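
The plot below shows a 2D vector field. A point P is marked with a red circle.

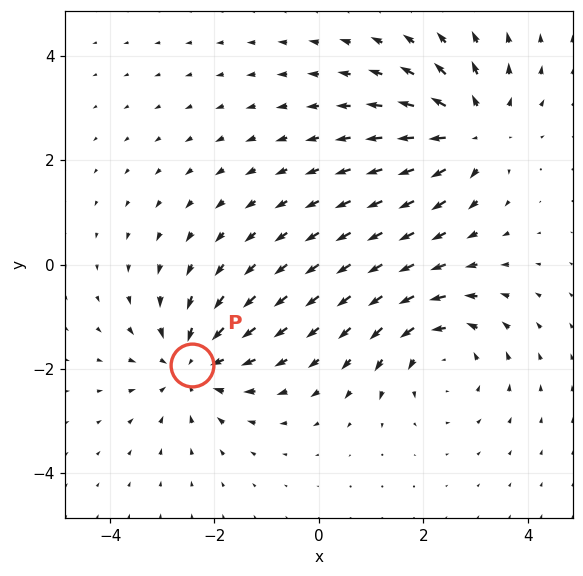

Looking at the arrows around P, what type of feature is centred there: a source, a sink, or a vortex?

sink

At P (-2.4, -1.9) the arrows converge inward. Divergence about -3, curl ≈0 — negative divergence with near-zero curl is a sink.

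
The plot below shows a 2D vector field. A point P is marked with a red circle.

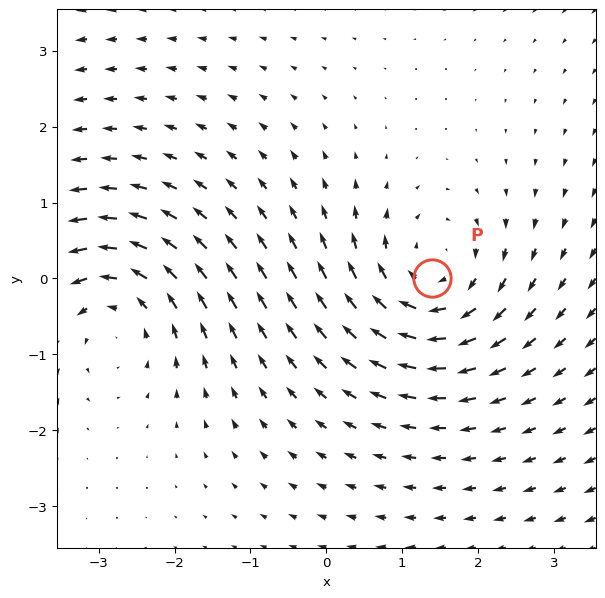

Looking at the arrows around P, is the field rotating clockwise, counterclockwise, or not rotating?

clockwise

Near P at (1.4, 0.0) the arrows circulate clockwise. The curl (z-component) there is about -3; negative curl means clockwise rotation.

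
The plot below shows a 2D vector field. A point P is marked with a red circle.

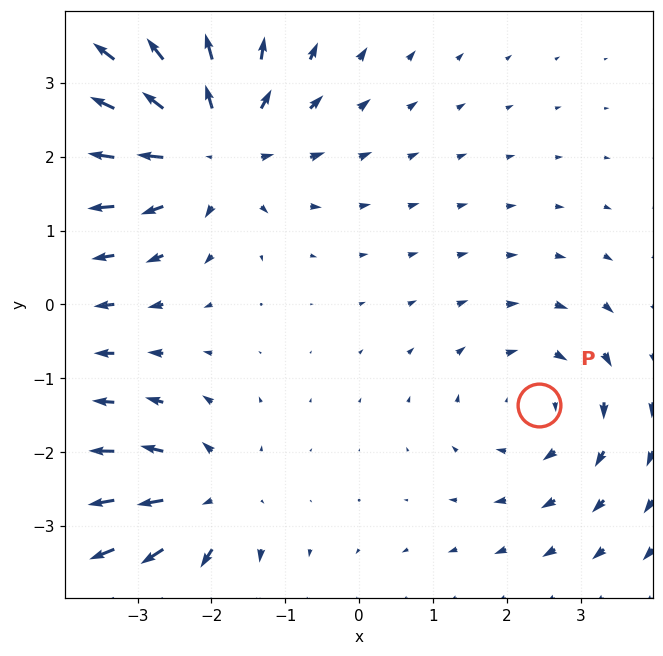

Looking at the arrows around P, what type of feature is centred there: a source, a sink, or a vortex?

vortex

At P (2.4, -1.4) the arrows circulate clockwise. Divergence ≈0, curl about -3 — near-zero divergence with nonzero curl is a vortex.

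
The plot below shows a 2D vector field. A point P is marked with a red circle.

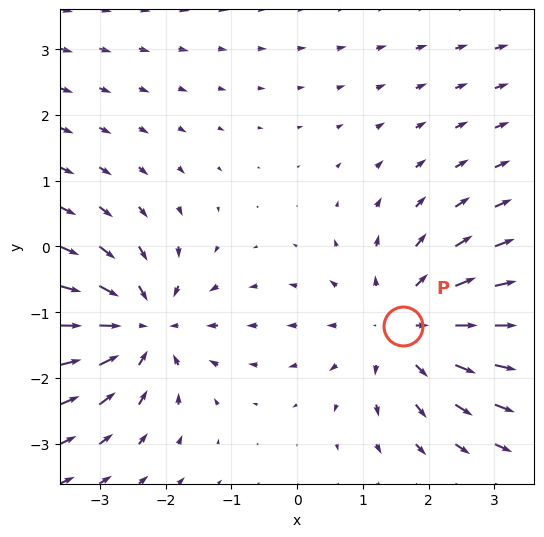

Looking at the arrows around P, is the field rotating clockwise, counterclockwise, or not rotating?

Near P at (1.6, -1.2) the arrows show no circulation. The curl there is ≈0.

not rotating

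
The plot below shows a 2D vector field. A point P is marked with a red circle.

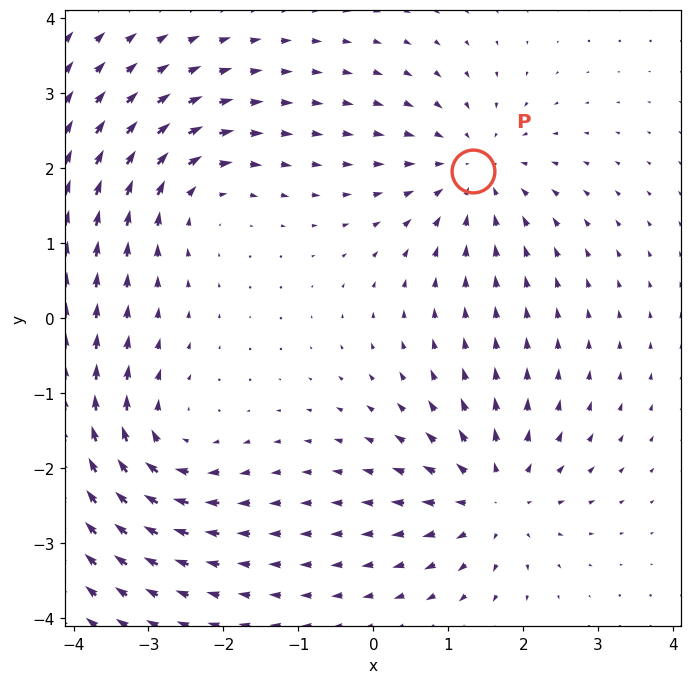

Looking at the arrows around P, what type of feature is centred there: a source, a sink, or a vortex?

sink

At P (1.3, 2.0) the arrows converge inward. Divergence about -5, curl ≈0 — negative divergence with near-zero curl is a sink.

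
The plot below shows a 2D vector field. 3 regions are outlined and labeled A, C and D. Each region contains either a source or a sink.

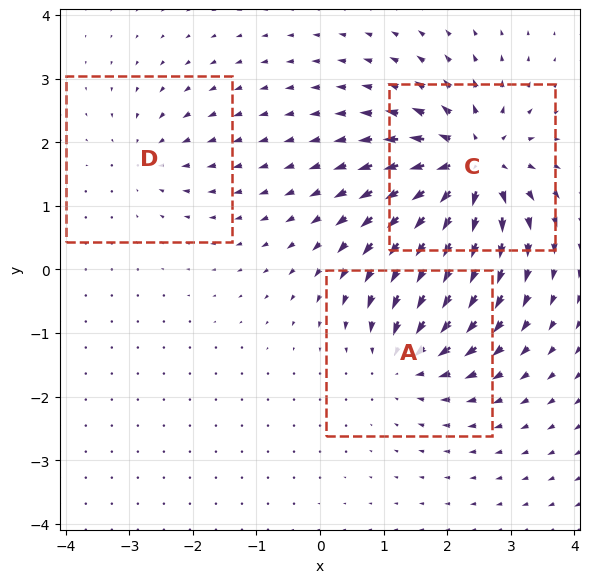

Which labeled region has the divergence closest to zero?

D

Divergence at each region's feature centre — A: about -4, C: about +6, D: about -2. Region D is closest to zero.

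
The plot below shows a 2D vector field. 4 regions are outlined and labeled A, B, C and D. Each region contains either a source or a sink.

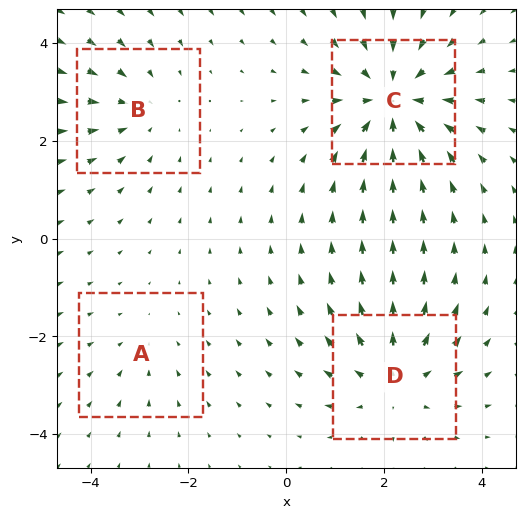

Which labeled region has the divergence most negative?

Divergence at each region's feature centre — A: about -2, B: about -3, C: about -6, D: about +4. Region C is most negative.

C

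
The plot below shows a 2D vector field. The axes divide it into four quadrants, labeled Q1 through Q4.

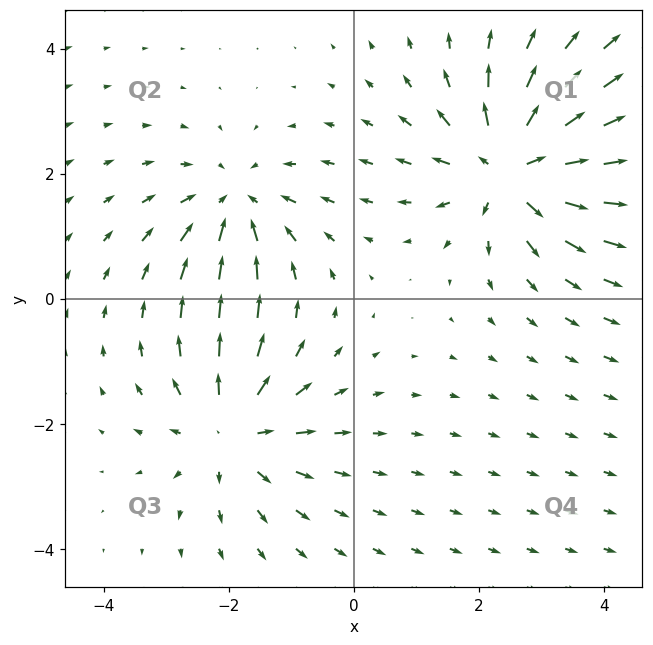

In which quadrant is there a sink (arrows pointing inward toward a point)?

The sink sits at approximately (-1.9, 1.5), which lies in quadrant Q2. The divergence there is about -4, negative as expected for a sink.

Q2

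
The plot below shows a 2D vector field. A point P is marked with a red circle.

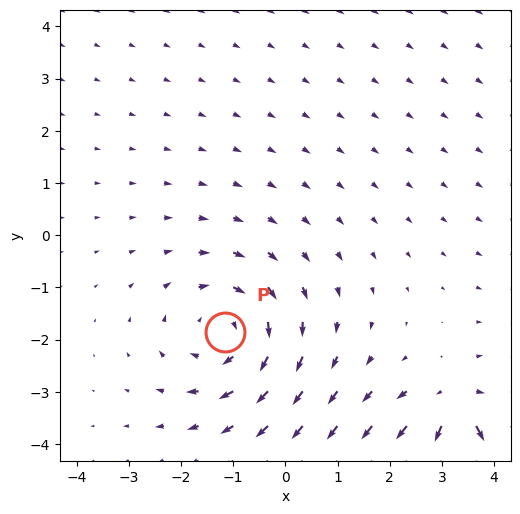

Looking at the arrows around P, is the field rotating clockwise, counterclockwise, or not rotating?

clockwise

Near P at (-1.2, -1.9) the arrows circulate clockwise. The curl (z-component) there is about -3; negative curl means clockwise rotation.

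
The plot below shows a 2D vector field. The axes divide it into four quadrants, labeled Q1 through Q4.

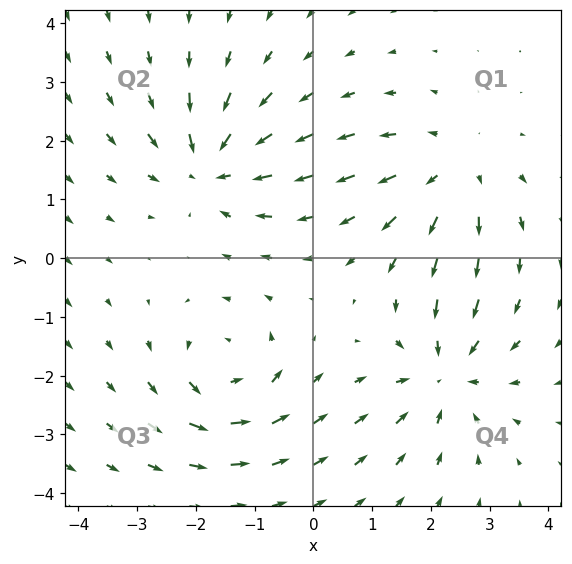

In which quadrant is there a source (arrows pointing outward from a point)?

Q1

The source sits at approximately (2.4, 1.5), which lies in quadrant Q1. The divergence there is about +3, positive as expected for a source.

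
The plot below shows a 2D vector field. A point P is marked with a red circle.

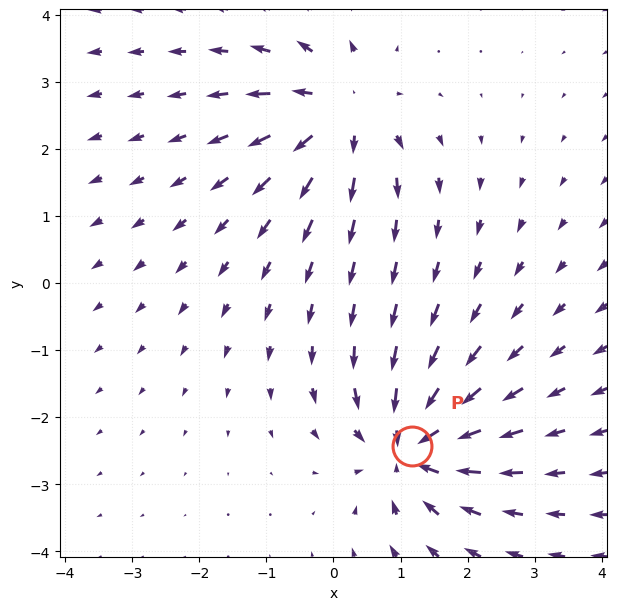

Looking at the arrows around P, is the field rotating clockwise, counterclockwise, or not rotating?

not rotating

Near P at (1.2, -2.4) the arrows show no circulation. The curl there is ≈0.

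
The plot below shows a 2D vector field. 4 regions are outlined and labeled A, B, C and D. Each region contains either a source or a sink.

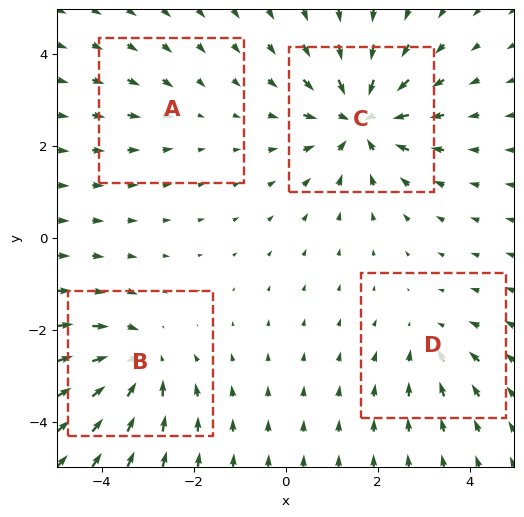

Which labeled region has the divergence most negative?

C

Divergence at each region's feature centre — A: about -2, B: about -5, C: about -6, D: about -3. Region C is most negative.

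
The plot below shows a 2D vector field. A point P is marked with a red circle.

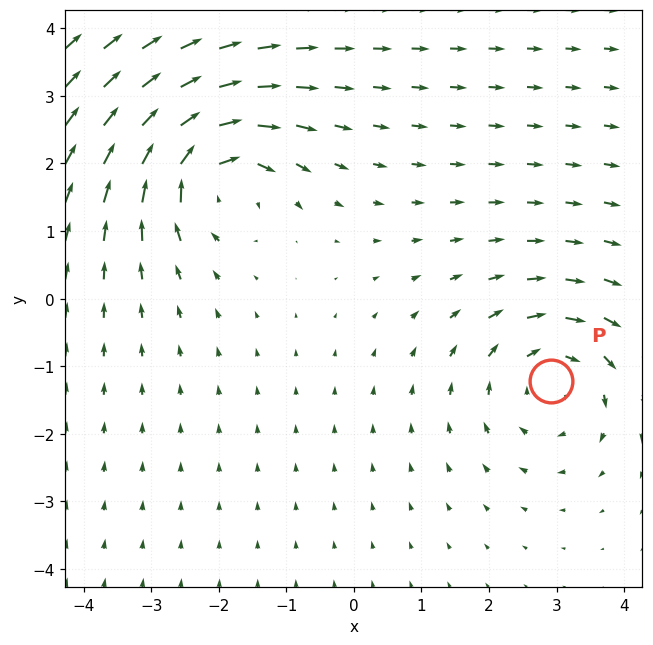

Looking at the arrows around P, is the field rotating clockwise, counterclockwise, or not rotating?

clockwise

Near P at (2.9, -1.2) the arrows circulate clockwise. The curl (z-component) there is about -3; negative curl means clockwise rotation.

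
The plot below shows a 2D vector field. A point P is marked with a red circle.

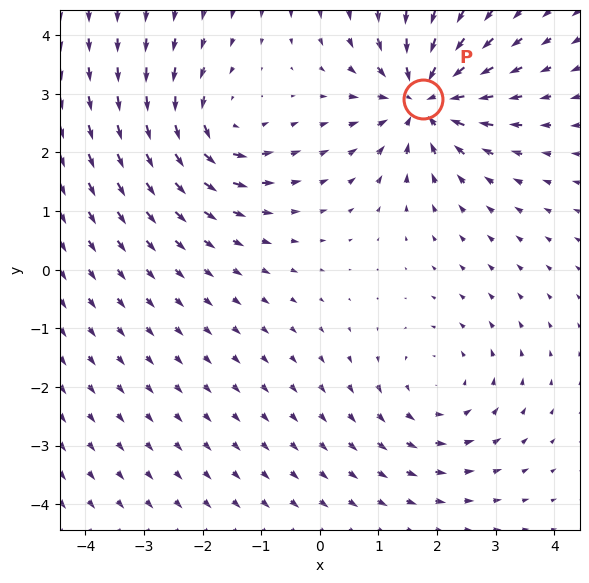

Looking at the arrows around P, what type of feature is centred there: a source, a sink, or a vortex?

sink

At P (1.8, 2.9) the arrows converge inward. Divergence about -6, curl ≈0 — negative divergence with near-zero curl is a sink.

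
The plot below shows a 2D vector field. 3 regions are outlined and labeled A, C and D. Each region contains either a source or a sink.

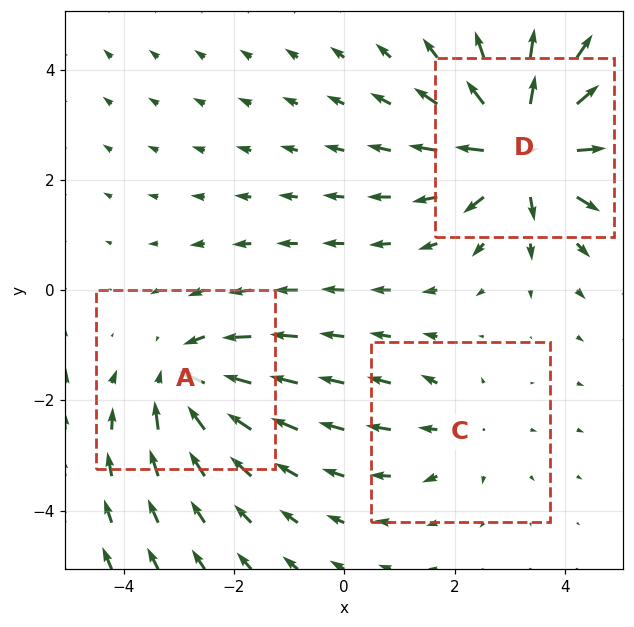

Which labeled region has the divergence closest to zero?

Divergence at each region's feature centre — A: about -3, C: about +2, D: about +5. Region C is closest to zero.

C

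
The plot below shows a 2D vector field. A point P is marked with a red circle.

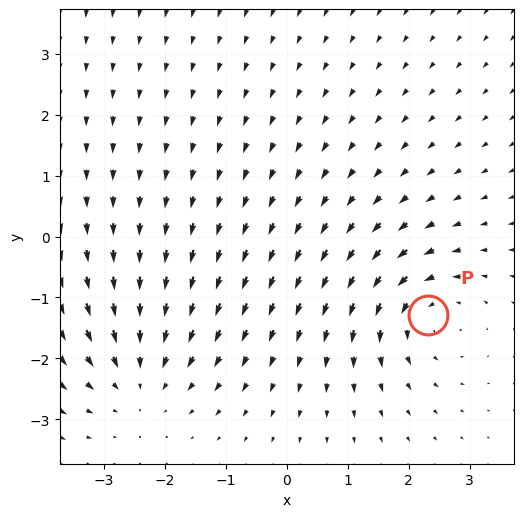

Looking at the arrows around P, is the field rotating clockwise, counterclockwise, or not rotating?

counterclockwise

Near P at (2.3, -1.3) the arrows circulate counterclockwise. The curl (z-component) there is about +4; positive curl means counterclockwise rotation.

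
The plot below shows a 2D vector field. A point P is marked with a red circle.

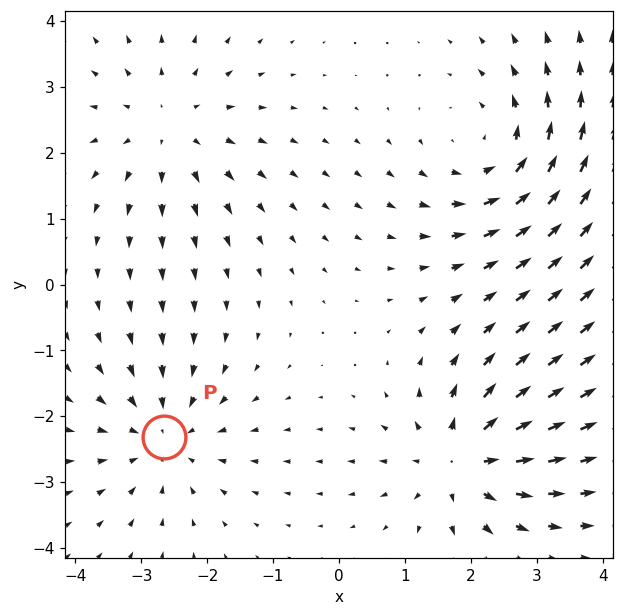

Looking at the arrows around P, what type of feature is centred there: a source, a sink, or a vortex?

sink

At P (-2.7, -2.3) the arrows converge inward. Divergence about -4, curl ≈0 — negative divergence with near-zero curl is a sink.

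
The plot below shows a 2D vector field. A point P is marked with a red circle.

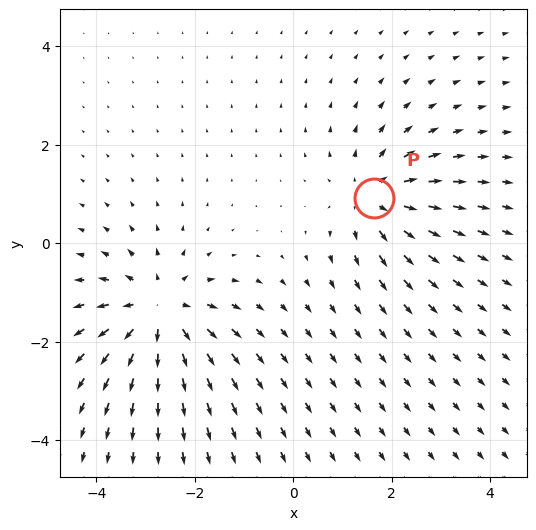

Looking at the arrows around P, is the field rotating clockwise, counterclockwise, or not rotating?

Near P at (1.6, 0.9) the arrows show no circulation. The curl there is ≈0.

not rotating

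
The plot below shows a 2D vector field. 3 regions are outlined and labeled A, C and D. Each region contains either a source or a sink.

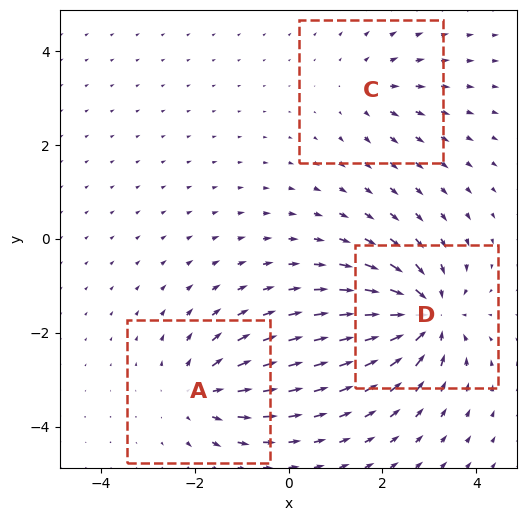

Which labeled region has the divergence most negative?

D

Divergence at each region's feature centre — A: about +3, C: about +2, D: about -5. Region D is most negative.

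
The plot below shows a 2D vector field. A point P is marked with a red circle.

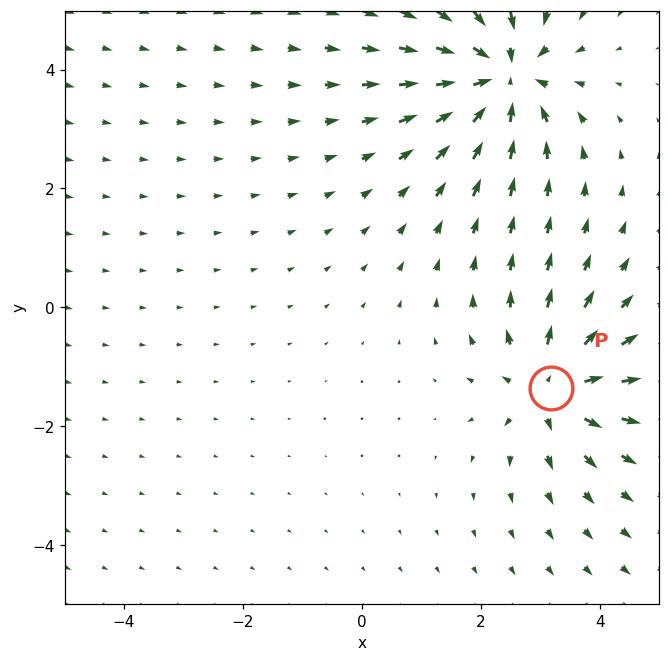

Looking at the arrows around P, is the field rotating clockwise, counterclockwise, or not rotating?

Near P at (3.2, -1.4) the arrows show no circulation. The curl there is ≈0.

not rotating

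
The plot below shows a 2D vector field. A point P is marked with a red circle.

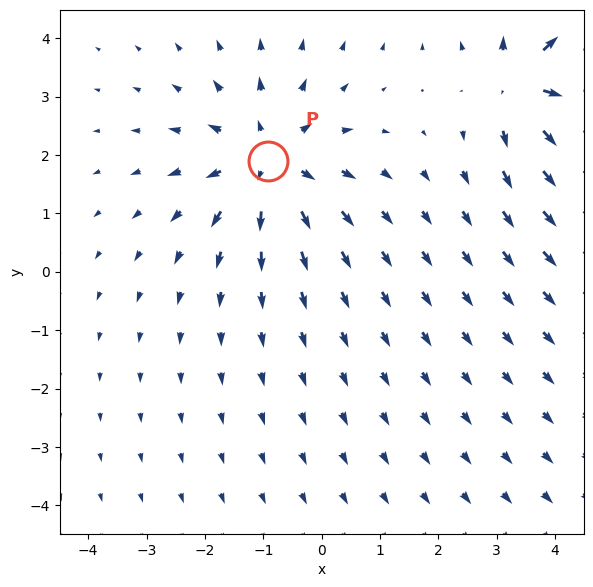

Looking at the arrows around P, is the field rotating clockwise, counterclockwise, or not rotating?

Near P at (-0.9, 1.9) the arrows show no circulation. The curl there is ≈0.

not rotating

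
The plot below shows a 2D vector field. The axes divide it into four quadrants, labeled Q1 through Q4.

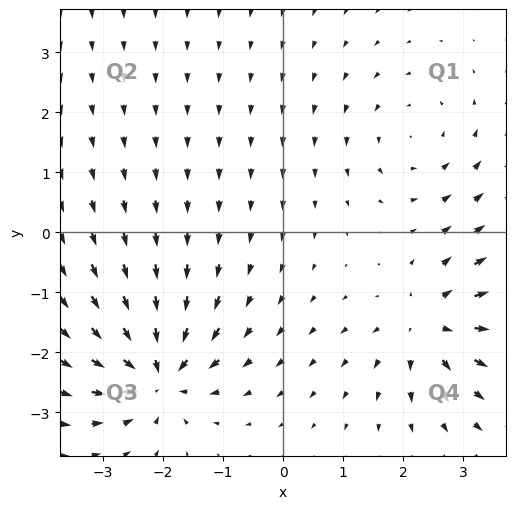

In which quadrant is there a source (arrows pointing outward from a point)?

Q4

The source sits at approximately (2.4, -1.5), which lies in quadrant Q4. The divergence there is about +4, positive as expected for a source.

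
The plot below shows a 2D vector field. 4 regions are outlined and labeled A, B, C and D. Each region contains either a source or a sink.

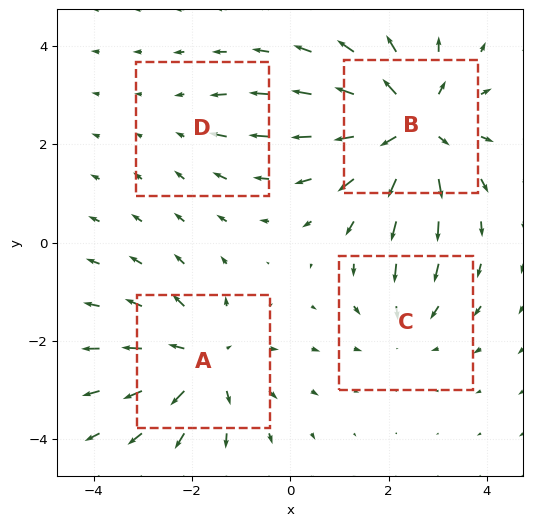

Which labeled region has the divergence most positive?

B

Divergence at each region's feature centre — A: about +5, B: about +6, C: about -3, D: about -2. Region B is most positive.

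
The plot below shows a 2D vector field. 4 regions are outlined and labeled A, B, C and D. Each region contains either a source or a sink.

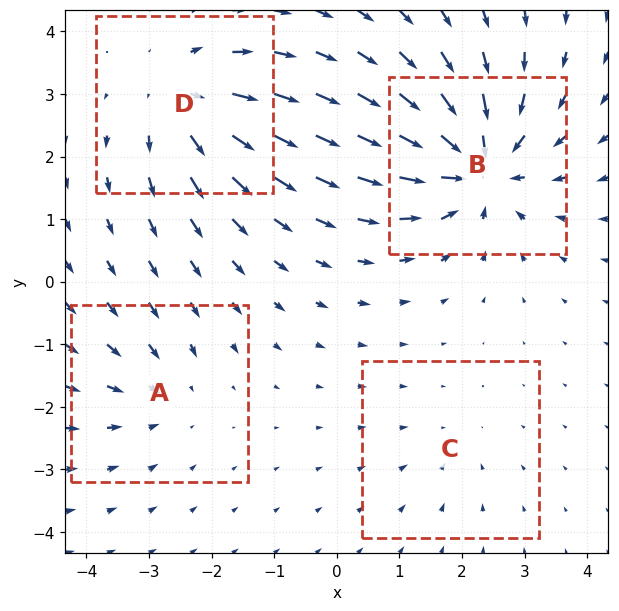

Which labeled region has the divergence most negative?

B

Divergence at each region's feature centre — A: about -3, B: about -7, C: about -2, D: about +5. Region B is most negative.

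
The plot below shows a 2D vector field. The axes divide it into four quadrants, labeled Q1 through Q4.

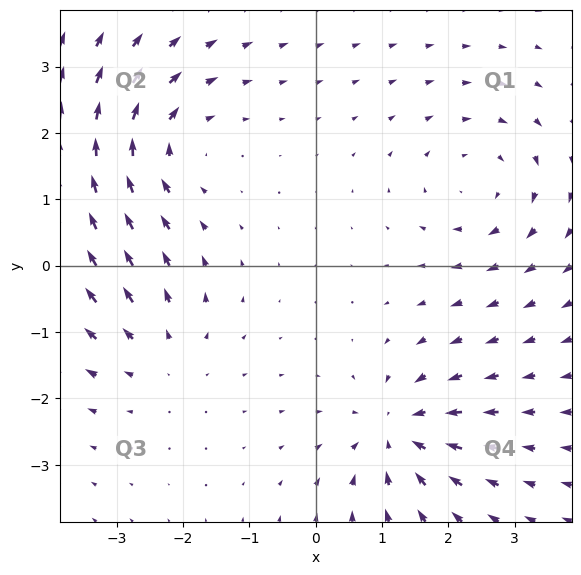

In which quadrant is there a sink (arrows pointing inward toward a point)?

The sink sits at approximately (1.2, -2.5), which lies in quadrant Q4. The divergence there is about -5, negative as expected for a sink.

Q4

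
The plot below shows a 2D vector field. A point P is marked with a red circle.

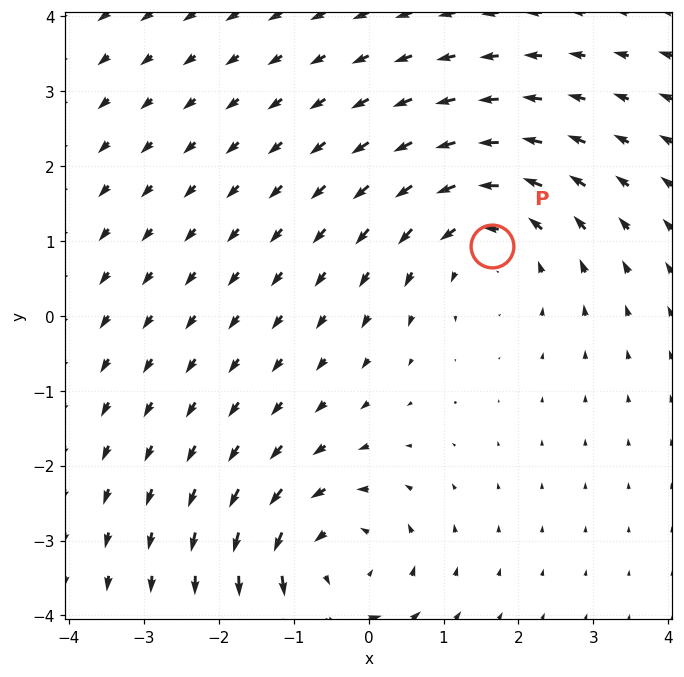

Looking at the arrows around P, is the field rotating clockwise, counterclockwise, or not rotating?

Near P at (1.6, 0.9) the arrows circulate counterclockwise. The curl (z-component) there is about +4; positive curl means counterclockwise rotation.

counterclockwise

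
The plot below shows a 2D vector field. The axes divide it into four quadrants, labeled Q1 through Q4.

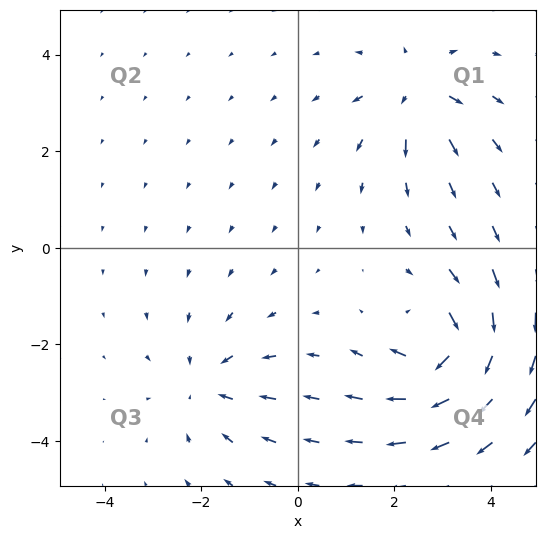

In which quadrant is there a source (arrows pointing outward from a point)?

Q1

The source sits at approximately (2.5, 3.2), which lies in quadrant Q1. The divergence there is about +4, positive as expected for a source.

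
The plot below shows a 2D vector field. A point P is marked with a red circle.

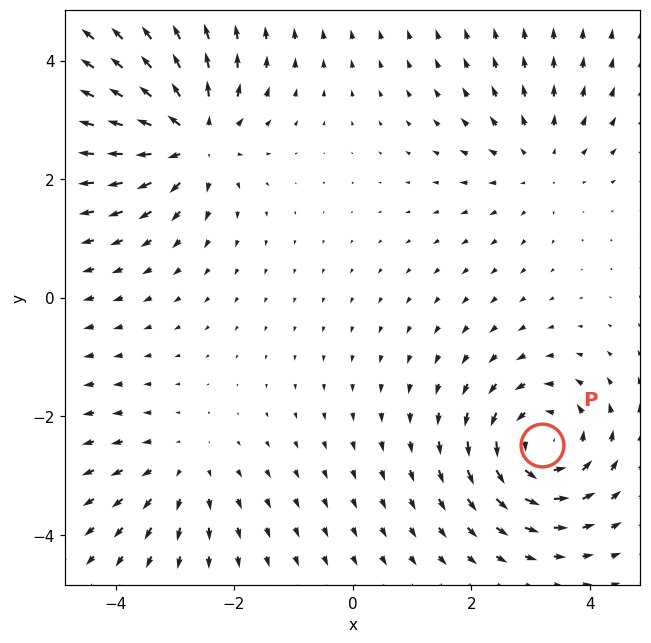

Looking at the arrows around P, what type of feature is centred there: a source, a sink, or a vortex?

vortex

At P (3.2, -2.5) the arrows circulate counterclockwise. Divergence ≈0, curl about +6 — near-zero divergence with nonzero curl is a vortex.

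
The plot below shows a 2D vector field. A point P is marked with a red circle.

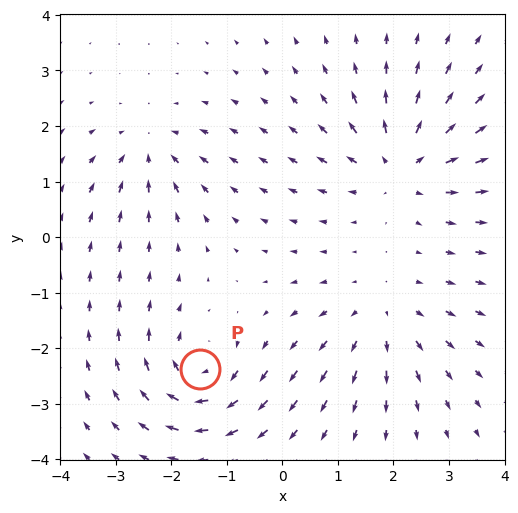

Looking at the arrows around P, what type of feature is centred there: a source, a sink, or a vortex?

At P (-1.5, -2.4) the arrows circulate clockwise. Divergence ≈0, curl about -6 — near-zero divergence with nonzero curl is a vortex.

vortex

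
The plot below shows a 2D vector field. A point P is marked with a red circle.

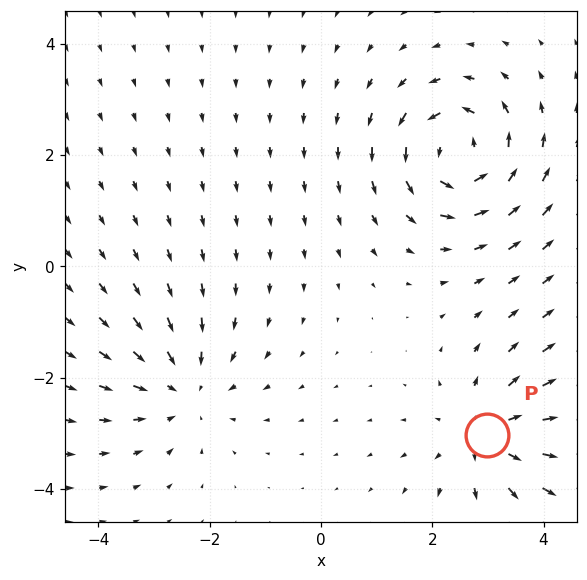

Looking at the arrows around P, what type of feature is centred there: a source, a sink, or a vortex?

source

At P (3.0, -3.0) the arrows spread outward. Divergence about +4, curl ≈0 — positive divergence with near-zero curl is a source.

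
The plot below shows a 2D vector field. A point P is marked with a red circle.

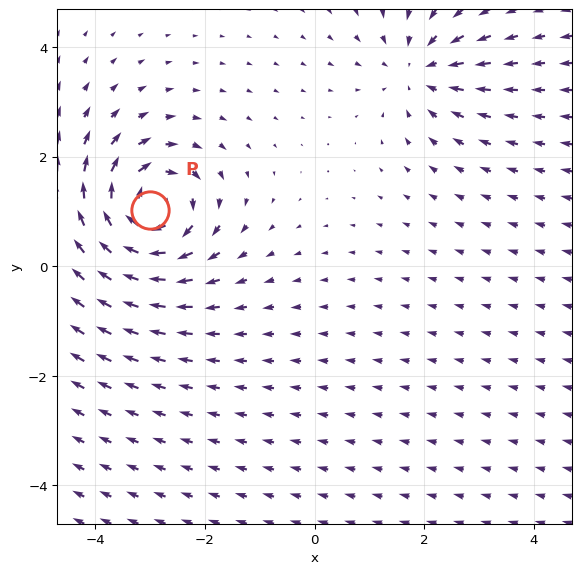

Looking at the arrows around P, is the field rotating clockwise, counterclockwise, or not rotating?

Near P at (-3.0, 1.0) the arrows circulate clockwise. The curl (z-component) there is about -7; negative curl means clockwise rotation.

clockwise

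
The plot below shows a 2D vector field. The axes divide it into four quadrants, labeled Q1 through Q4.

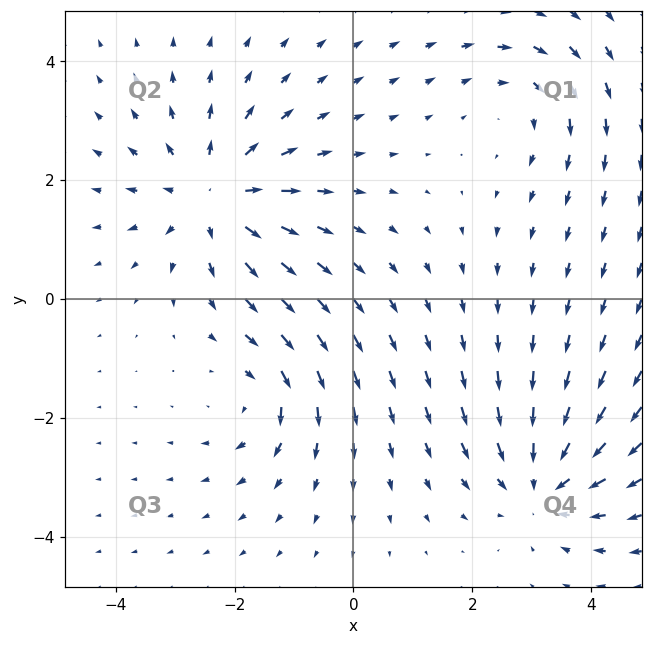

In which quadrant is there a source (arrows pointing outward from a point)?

Q2

The source sits at approximately (-2.3, 1.7), which lies in quadrant Q2. The divergence there is about +4, positive as expected for a source.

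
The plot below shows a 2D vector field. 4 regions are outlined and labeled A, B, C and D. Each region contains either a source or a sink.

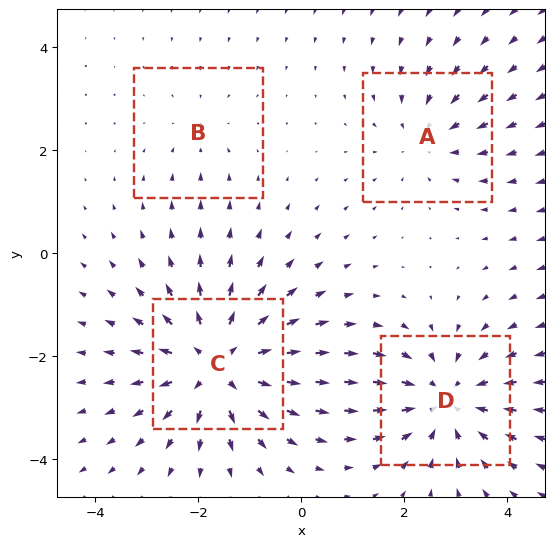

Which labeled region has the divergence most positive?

Divergence at each region's feature centre — A: about -3, B: about -2, C: about +6, D: about -5. Region C is most positive.

C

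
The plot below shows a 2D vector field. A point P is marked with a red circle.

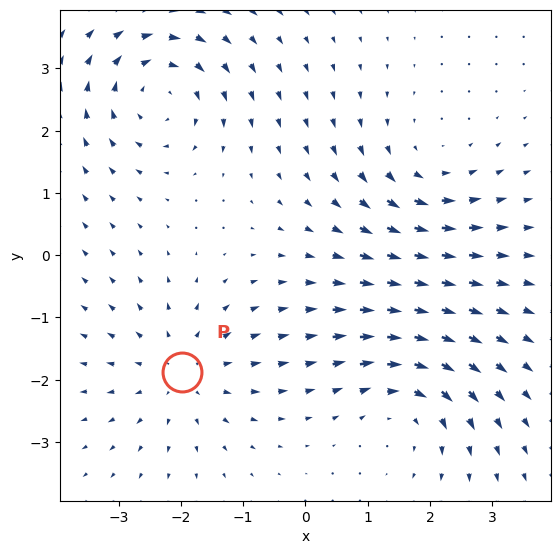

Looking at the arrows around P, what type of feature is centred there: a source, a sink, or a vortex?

At P (-2.0, -1.9) the arrows spread outward. Divergence about +4, curl ≈0 — positive divergence with near-zero curl is a source.

source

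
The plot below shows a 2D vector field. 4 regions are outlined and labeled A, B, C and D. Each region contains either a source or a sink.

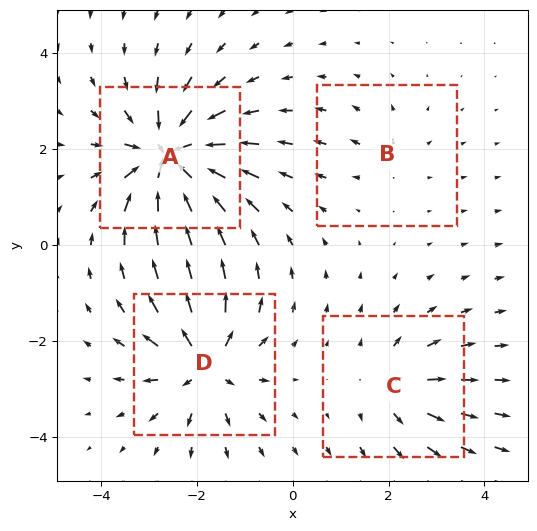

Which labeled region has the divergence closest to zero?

Divergence at each region's feature centre — A: about -9, B: about +2, C: about +4, D: about +7. Region B is closest to zero.

B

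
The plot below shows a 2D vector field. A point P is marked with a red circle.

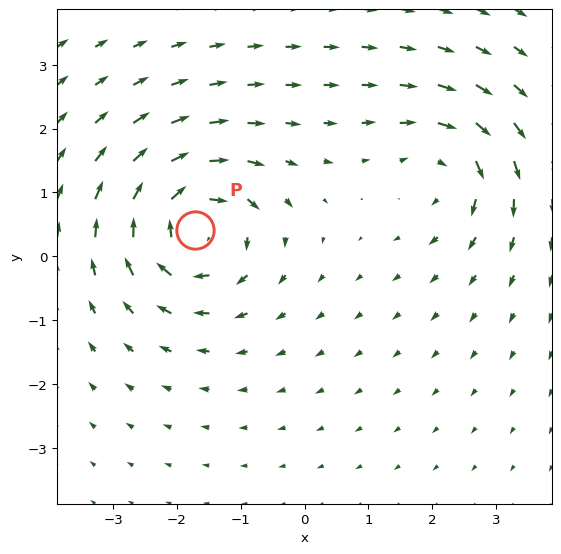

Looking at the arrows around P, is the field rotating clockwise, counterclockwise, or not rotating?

clockwise

Near P at (-1.7, 0.4) the arrows circulate clockwise. The curl (z-component) there is about -6; negative curl means clockwise rotation.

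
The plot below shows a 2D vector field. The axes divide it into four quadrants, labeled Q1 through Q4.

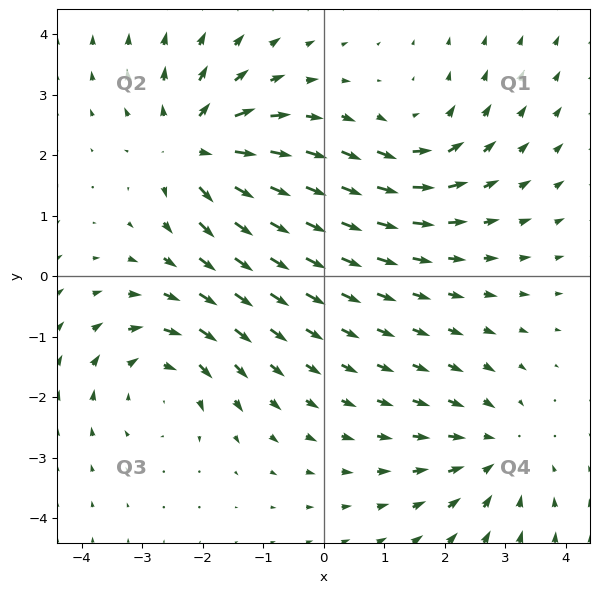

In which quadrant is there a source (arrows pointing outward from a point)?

The source sits at approximately (-2.1, 2.1), which lies in quadrant Q2. The divergence there is about +5, positive as expected for a source.

Q2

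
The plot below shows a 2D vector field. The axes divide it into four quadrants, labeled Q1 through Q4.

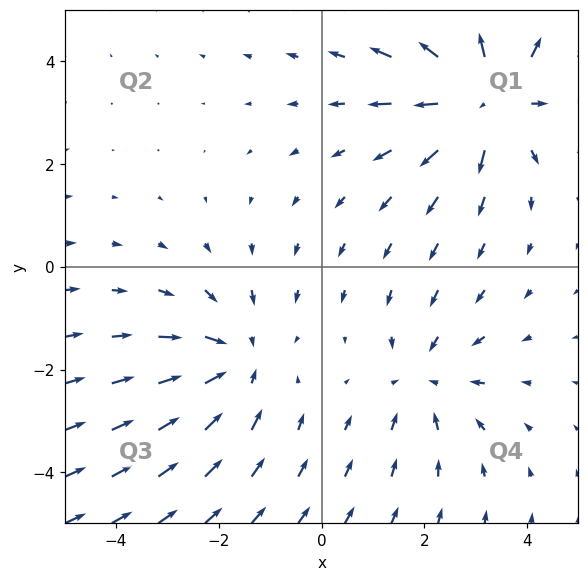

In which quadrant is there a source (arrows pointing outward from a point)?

The source sits at approximately (3.2, 3.3), which lies in quadrant Q1. The divergence there is about +5, positive as expected for a source.

Q1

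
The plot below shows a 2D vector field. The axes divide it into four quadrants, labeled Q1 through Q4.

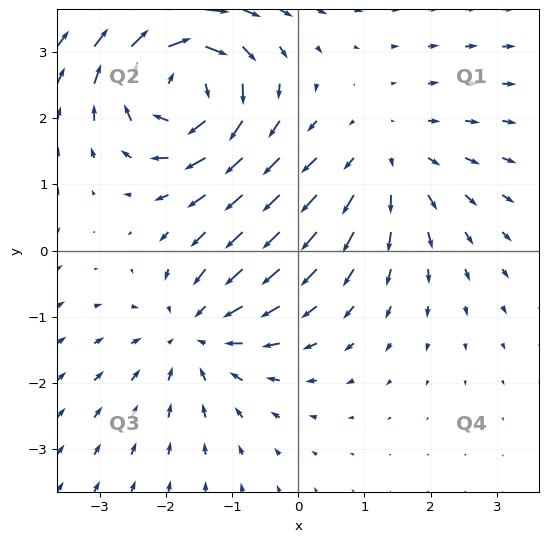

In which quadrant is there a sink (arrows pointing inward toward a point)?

Q3

The sink sits at approximately (-1.5, -1.2), which lies in quadrant Q3. The divergence there is about -3, negative as expected for a sink.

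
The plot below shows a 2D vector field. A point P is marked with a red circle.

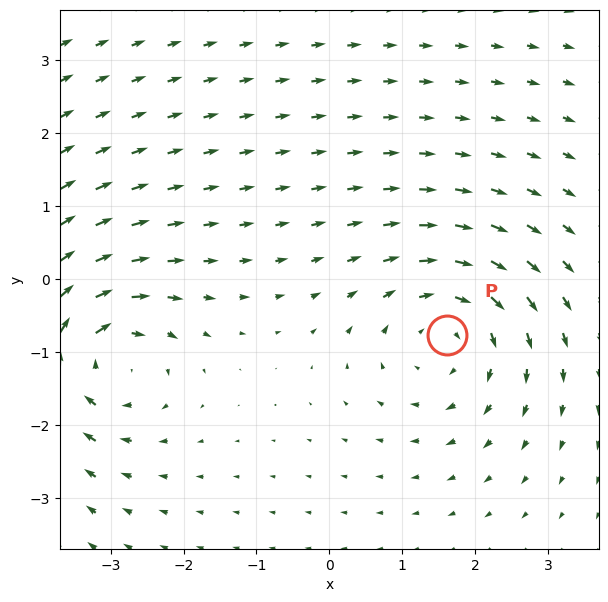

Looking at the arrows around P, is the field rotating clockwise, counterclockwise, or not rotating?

Near P at (1.6, -0.8) the arrows circulate clockwise. The curl (z-component) there is about -3; negative curl means clockwise rotation.

clockwise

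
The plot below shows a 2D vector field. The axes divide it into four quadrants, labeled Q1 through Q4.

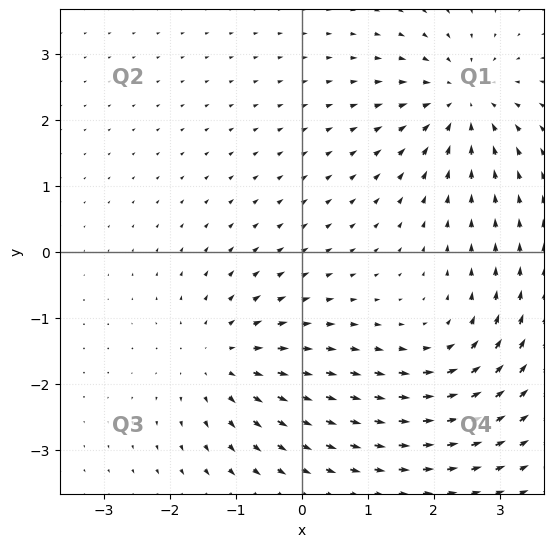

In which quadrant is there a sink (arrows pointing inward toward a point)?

The sink sits at approximately (2.4, 2.3), which lies in quadrant Q1. The divergence there is about -6, negative as expected for a sink.

Q1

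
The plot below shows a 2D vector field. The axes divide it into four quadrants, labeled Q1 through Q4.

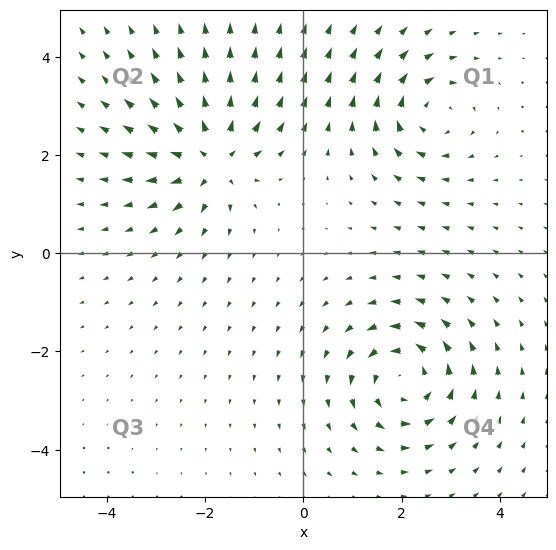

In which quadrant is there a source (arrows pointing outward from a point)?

The source sits at approximately (-1.9, 1.9), which lies in quadrant Q2. The divergence there is about +6, positive as expected for a source.

Q2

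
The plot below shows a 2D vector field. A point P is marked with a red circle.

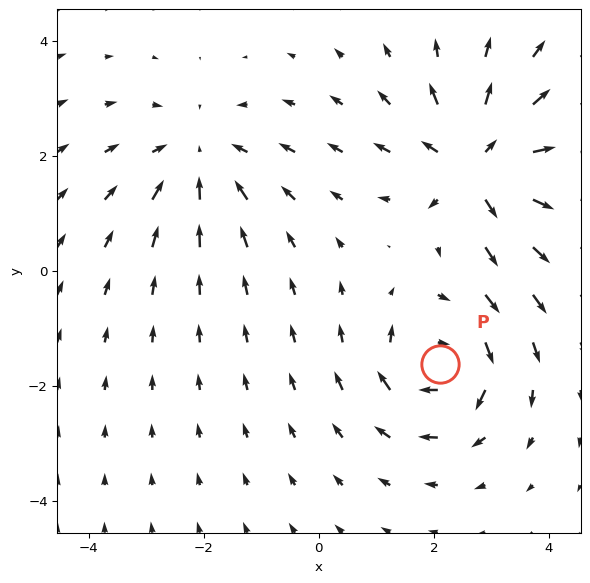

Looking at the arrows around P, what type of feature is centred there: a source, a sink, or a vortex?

vortex

At P (2.1, -1.6) the arrows circulate clockwise. Divergence ≈0, curl about -4 — near-zero divergence with nonzero curl is a vortex.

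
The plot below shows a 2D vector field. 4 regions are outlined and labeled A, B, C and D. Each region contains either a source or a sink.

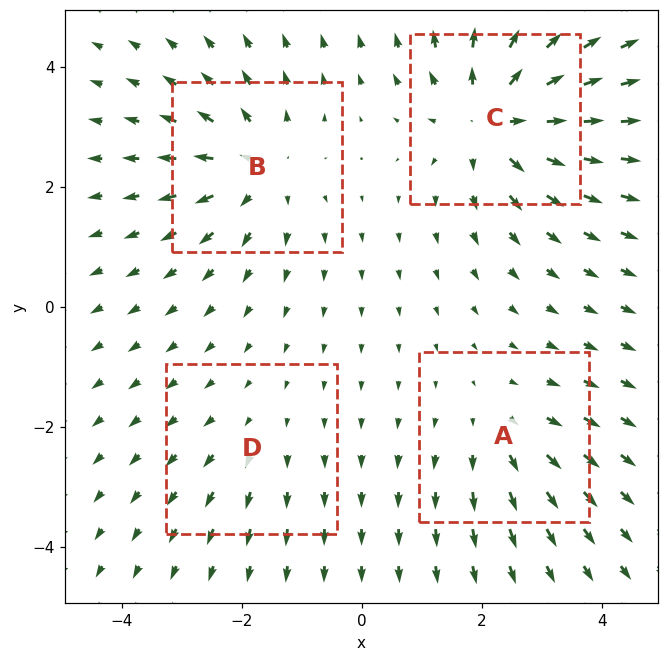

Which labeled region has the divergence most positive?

C

Divergence at each region's feature centre — A: about +3, B: about +5, C: about +6, D: about +2. Region C is most positive.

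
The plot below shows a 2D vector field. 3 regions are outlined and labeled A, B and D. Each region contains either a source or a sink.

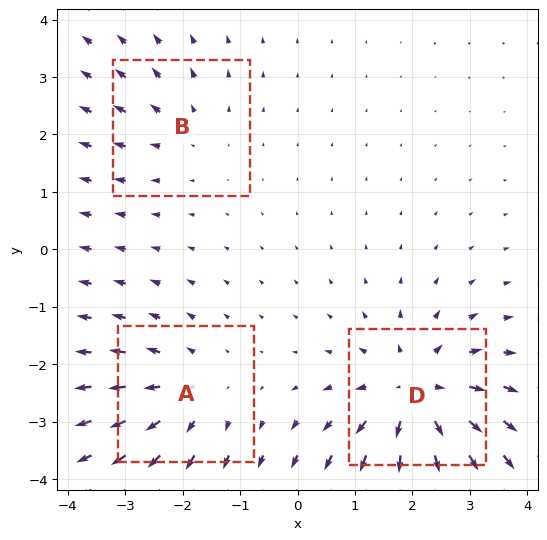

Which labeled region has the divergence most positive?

Divergence at each region's feature centre — A: about +3, B: about +2, D: about +5. Region D is most positive.

D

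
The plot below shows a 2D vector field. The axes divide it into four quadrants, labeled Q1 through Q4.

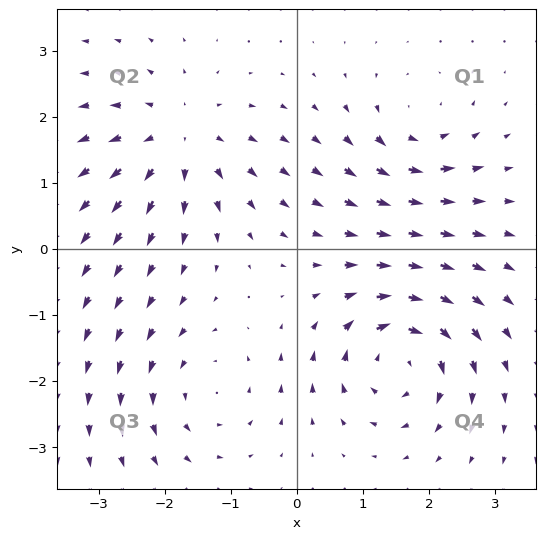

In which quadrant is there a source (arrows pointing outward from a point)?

Q2

The source sits at approximately (-1.8, 1.7), which lies in quadrant Q2. The divergence there is about +5, positive as expected for a source.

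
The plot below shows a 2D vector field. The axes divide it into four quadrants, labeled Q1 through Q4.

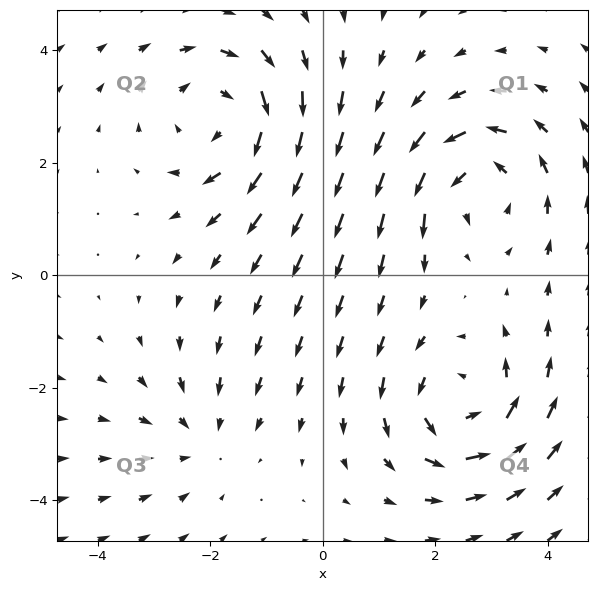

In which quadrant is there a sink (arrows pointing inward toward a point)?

Q3

The sink sits at approximately (-2.2, -2.9), which lies in quadrant Q3. The divergence there is about -2, negative as expected for a sink.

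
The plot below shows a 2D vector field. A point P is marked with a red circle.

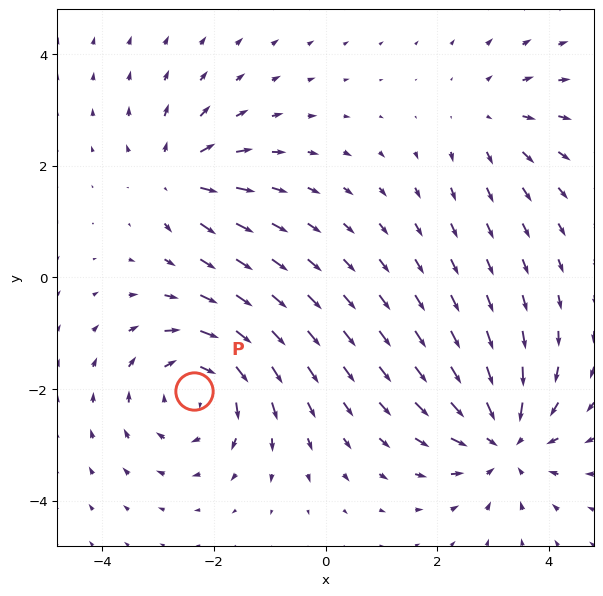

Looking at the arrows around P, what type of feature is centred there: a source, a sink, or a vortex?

vortex

At P (-2.4, -2.0) the arrows circulate clockwise. Divergence ≈0, curl about -4 — near-zero divergence with nonzero curl is a vortex.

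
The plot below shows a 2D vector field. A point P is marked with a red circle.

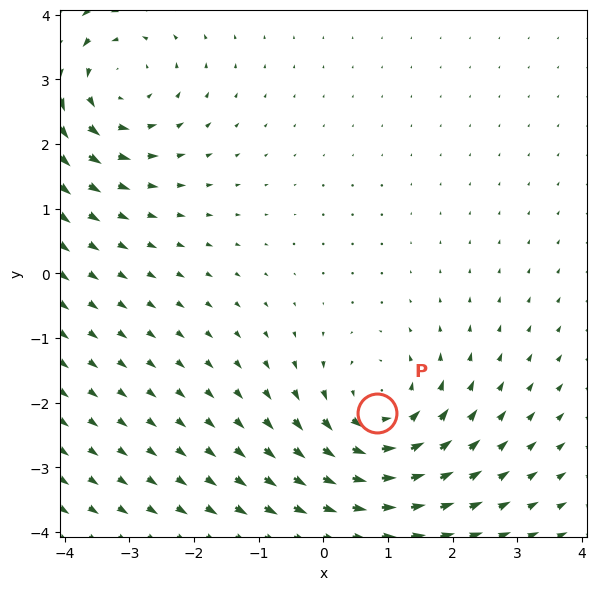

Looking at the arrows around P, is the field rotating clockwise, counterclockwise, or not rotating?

Near P at (0.8, -2.2) the arrows circulate counterclockwise. The curl (z-component) there is about +5; positive curl means counterclockwise rotation.

counterclockwise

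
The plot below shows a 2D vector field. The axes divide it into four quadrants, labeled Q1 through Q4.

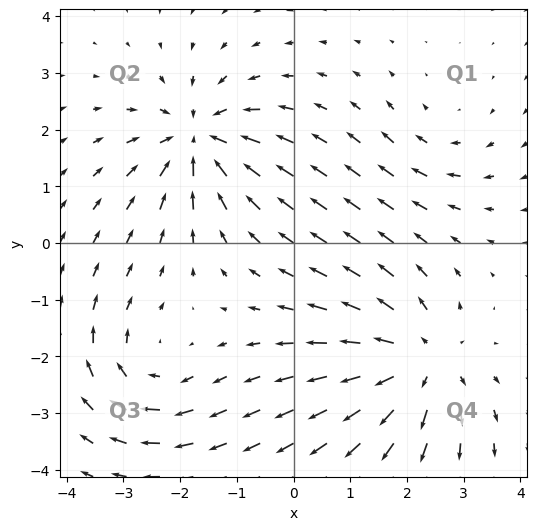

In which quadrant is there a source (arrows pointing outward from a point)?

Q4

The source sits at approximately (2.2, -2.1), which lies in quadrant Q4. The divergence there is about +5, positive as expected for a source.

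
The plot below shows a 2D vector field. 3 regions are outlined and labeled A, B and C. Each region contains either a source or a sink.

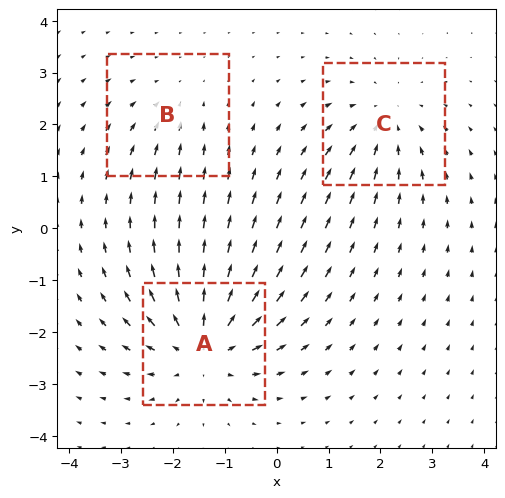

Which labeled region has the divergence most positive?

A

Divergence at each region's feature centre — A: about +5, B: about -2, C: about -3. Region A is most positive.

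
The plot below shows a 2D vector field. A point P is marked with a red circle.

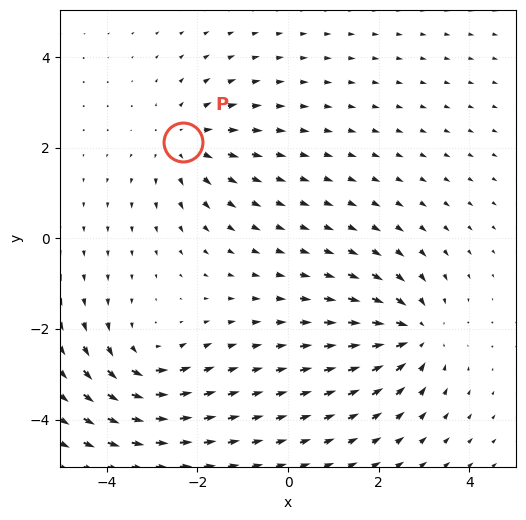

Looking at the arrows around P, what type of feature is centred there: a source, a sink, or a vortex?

source

At P (-2.3, 2.1) the arrows spread outward. Divergence about +3, curl ≈0 — positive divergence with near-zero curl is a source.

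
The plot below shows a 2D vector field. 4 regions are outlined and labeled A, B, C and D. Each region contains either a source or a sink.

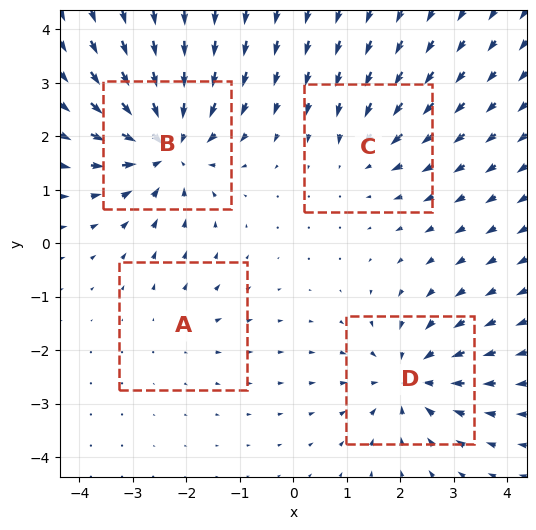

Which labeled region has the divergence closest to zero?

A

Divergence at each region's feature centre — A: about +2, B: about -7, C: about -3, D: about -5. Region A is closest to zero.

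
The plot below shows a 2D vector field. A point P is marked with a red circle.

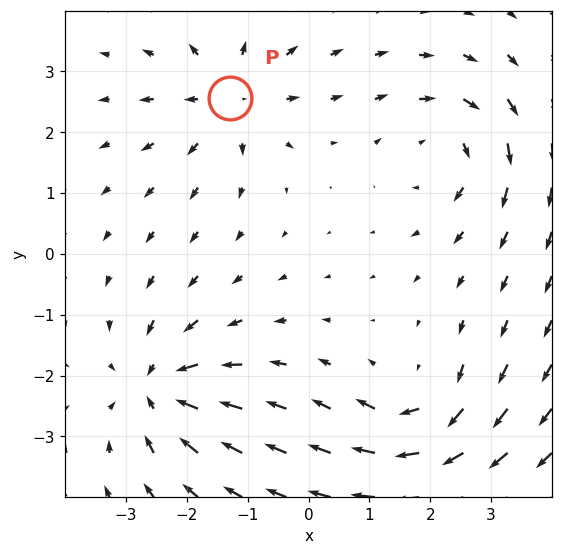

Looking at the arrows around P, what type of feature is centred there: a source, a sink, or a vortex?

At P (-1.3, 2.6) the arrows spread outward. Divergence about +5, curl ≈0 — positive divergence with near-zero curl is a source.

source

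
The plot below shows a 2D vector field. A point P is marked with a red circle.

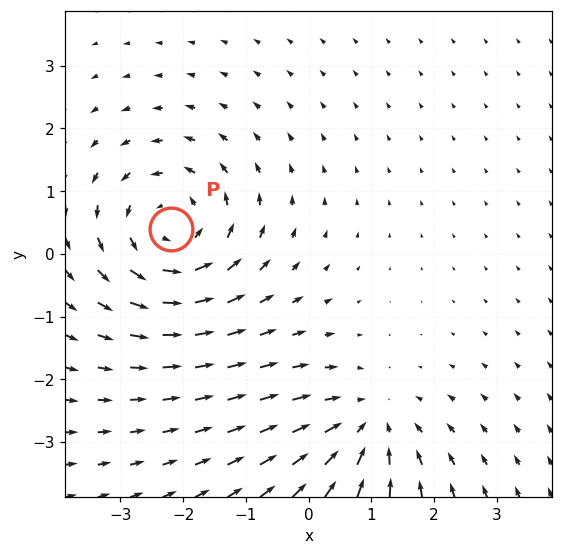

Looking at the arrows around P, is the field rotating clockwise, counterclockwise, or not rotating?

counterclockwise

Near P at (-2.2, 0.4) the arrows circulate counterclockwise. The curl (z-component) there is about +4; positive curl means counterclockwise rotation.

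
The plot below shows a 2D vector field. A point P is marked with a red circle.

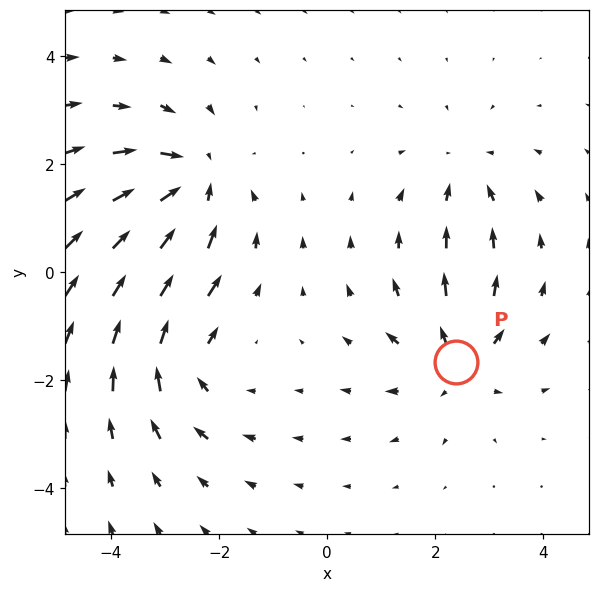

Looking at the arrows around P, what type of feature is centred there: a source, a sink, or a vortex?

source

At P (2.4, -1.7) the arrows spread outward. Divergence about +4, curl ≈0 — positive divergence with near-zero curl is a source.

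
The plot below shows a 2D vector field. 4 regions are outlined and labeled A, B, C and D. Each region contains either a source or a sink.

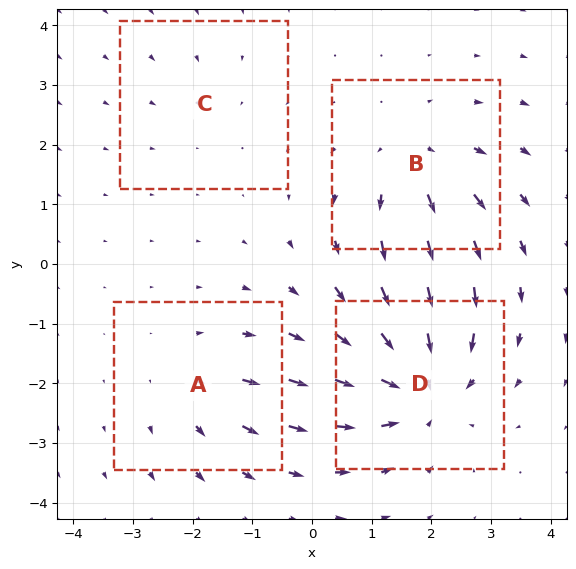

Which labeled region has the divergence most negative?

Divergence at each region's feature centre — A: about +3, B: about +5, C: about -2, D: about -7. Region D is most negative.

D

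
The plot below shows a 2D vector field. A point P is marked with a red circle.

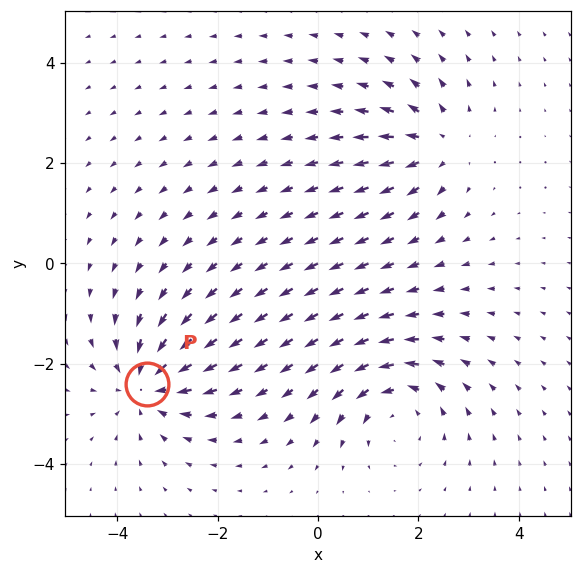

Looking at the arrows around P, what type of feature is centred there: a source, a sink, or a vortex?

At P (-3.4, -2.4) the arrows converge inward. Divergence about -5, curl ≈0 — negative divergence with near-zero curl is a sink.

sink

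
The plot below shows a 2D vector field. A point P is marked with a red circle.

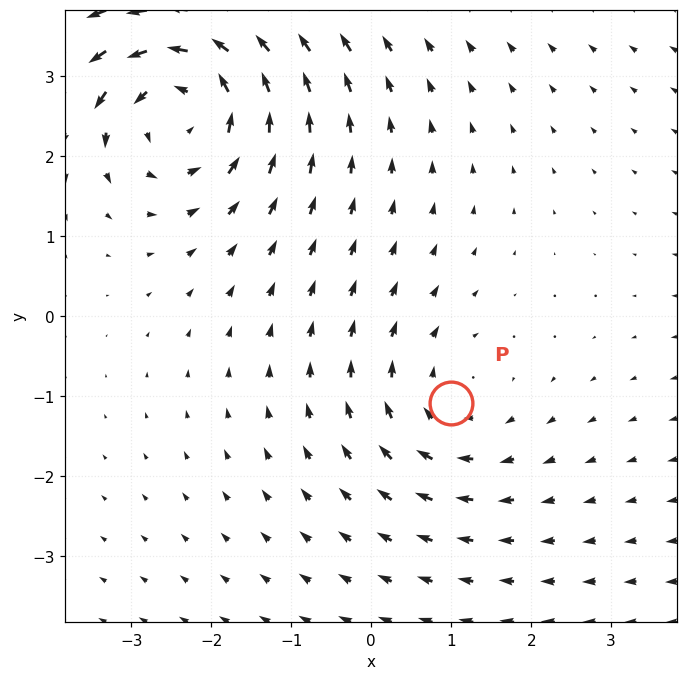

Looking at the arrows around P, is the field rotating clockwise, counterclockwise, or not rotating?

clockwise

Near P at (1.0, -1.1) the arrows circulate clockwise. The curl (z-component) there is about -3; negative curl means clockwise rotation.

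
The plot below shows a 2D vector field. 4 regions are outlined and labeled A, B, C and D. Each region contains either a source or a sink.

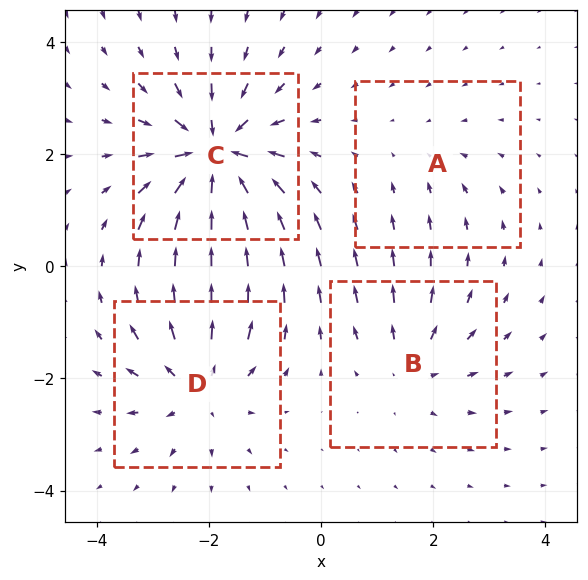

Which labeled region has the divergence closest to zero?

Divergence at each region's feature centre — A: about -2, B: about +4, C: about -8, D: about +5. Region A is closest to zero.

A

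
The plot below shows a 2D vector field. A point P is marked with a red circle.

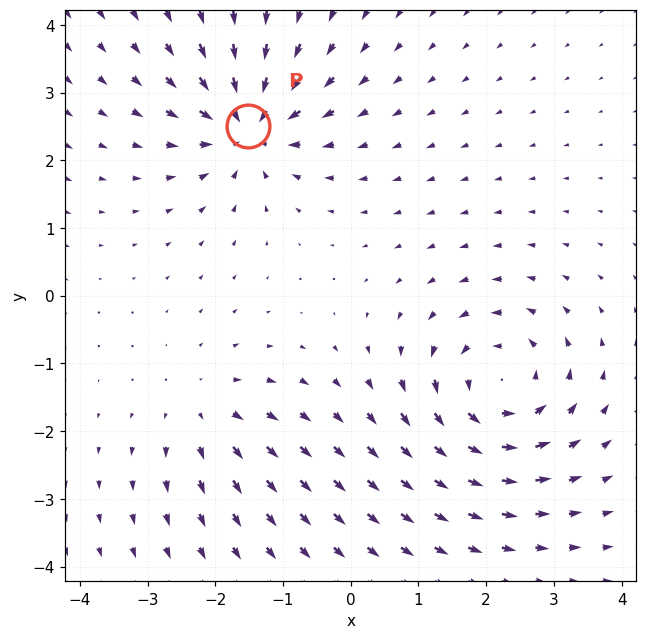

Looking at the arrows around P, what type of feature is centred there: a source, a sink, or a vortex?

At P (-1.5, 2.5) the arrows converge inward. Divergence about -6, curl ≈0 — negative divergence with near-zero curl is a sink.

sink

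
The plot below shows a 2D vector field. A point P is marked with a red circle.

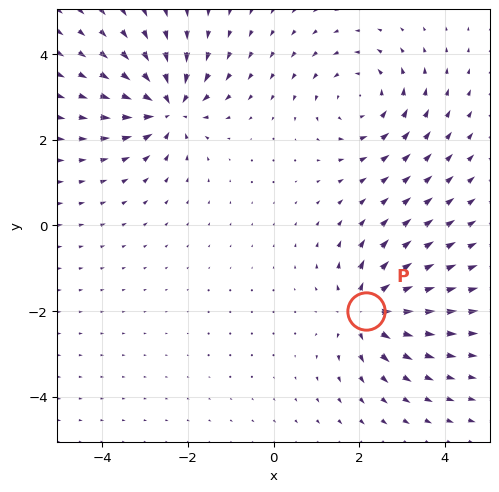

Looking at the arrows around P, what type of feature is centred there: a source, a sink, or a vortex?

At P (2.2, -2.0) the arrows spread outward. Divergence about +5, curl ≈0 — positive divergence with near-zero curl is a source.

source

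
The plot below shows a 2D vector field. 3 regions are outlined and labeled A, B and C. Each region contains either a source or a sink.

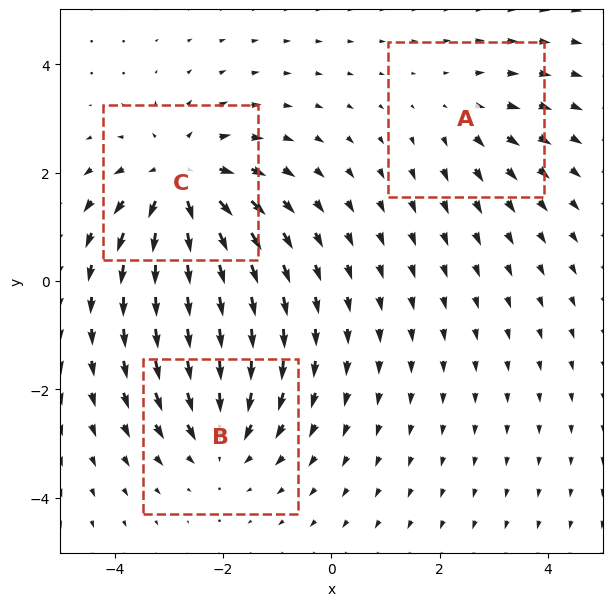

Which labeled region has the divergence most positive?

C

Divergence at each region's feature centre — A: about +2, B: about -3, C: about +5. Region C is most positive.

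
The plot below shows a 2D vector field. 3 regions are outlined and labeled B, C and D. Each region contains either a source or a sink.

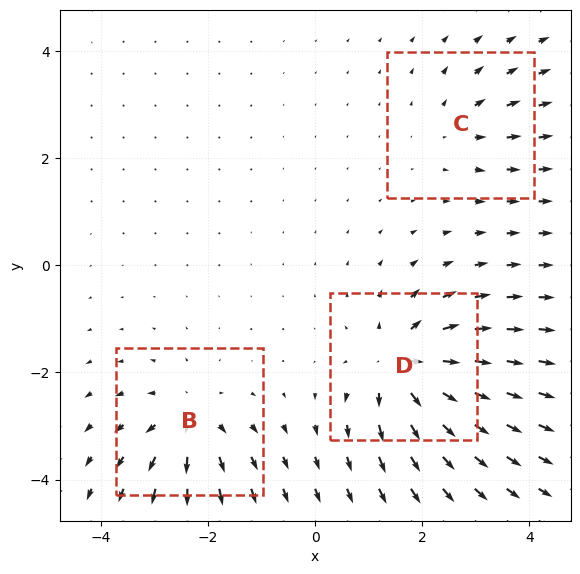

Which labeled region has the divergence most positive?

D

Divergence at each region's feature centre — B: about +4, C: about +3, D: about +6. Region D is most positive.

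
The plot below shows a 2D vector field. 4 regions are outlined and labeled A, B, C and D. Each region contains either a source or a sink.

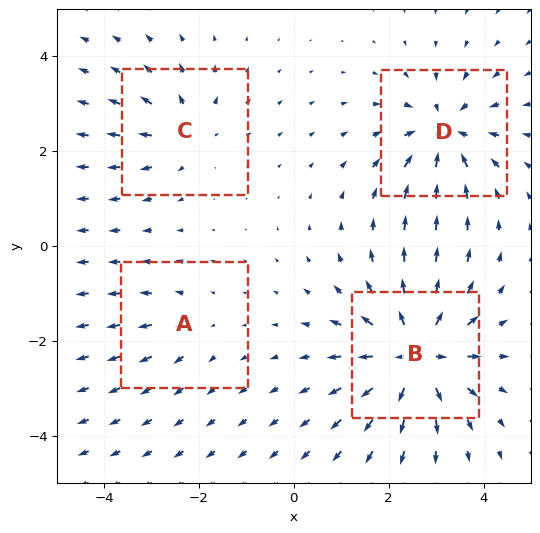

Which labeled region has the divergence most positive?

Divergence at each region's feature centre — A: about +2, B: about +8, C: about +4, D: about -6. Region B is most positive.

B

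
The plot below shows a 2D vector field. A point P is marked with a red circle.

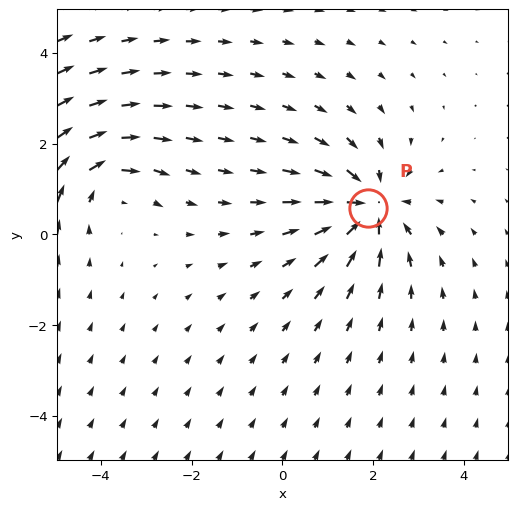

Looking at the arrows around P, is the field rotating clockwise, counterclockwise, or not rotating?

Near P at (1.9, 0.6) the arrows show no circulation. The curl there is ≈0.

not rotating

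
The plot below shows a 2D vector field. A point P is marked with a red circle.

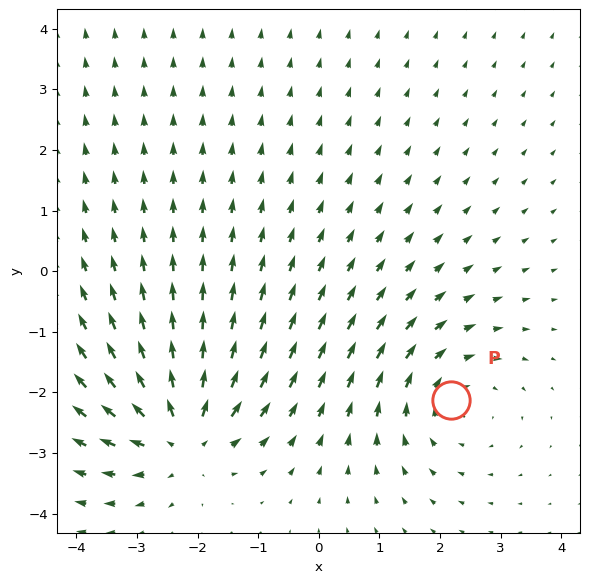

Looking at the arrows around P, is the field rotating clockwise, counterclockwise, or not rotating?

Near P at (2.2, -2.1) the arrows circulate clockwise. The curl (z-component) there is about -3; negative curl means clockwise rotation.

clockwise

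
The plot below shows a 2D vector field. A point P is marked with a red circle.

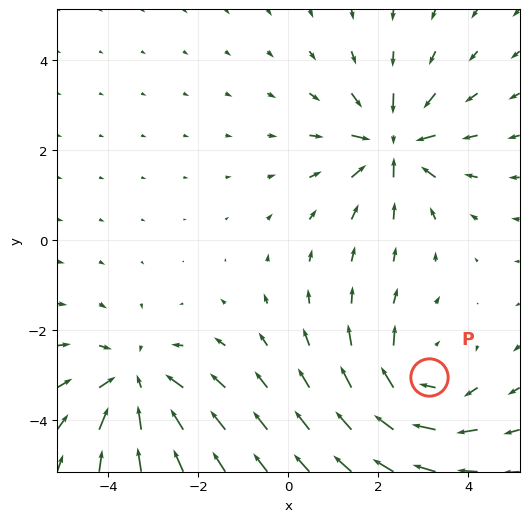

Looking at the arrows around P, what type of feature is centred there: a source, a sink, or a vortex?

At P (3.1, -3.0) the arrows circulate clockwise. Divergence ≈0, curl about -4 — near-zero divergence with nonzero curl is a vortex.

vortex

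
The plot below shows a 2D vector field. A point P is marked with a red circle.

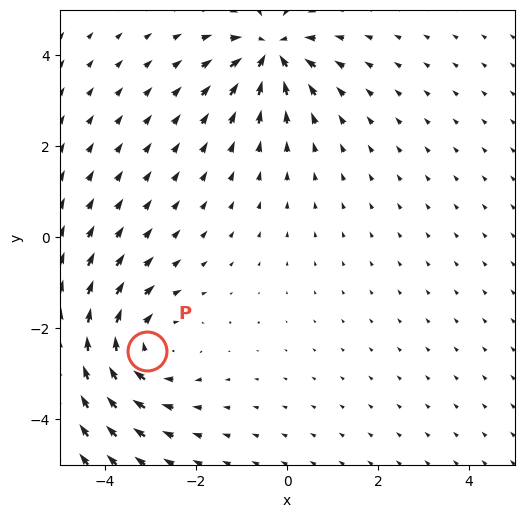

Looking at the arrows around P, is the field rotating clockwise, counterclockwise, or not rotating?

clockwise

Near P at (-3.1, -2.5) the arrows circulate clockwise. The curl (z-component) there is about -3; negative curl means clockwise rotation.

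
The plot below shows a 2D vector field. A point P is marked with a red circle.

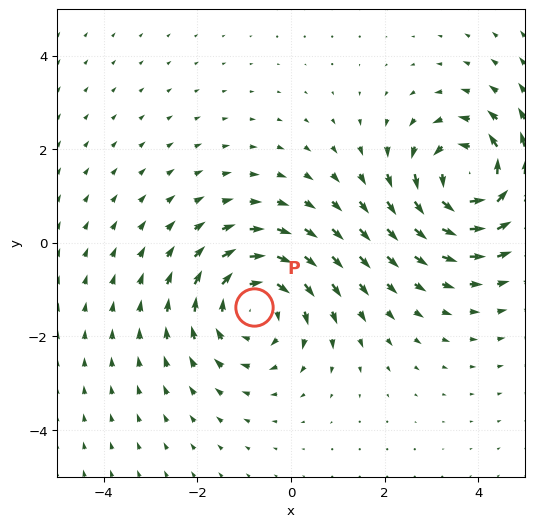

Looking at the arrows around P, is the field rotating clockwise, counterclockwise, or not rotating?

Near P at (-0.8, -1.4) the arrows circulate clockwise. The curl (z-component) there is about -3; negative curl means clockwise rotation.

clockwise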